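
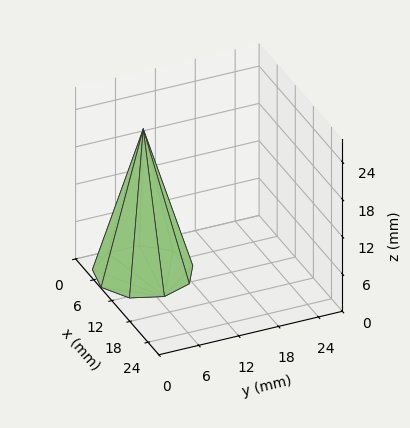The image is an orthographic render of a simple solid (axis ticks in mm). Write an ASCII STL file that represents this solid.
Reading the render: the shape is a regular 9-sided pyramid, base circumscribed radius ≈ 7 mm, apex at z ≈ 23 mm (dimensions read to the nearest mm from the axis ticks). For the STL, each face is triangulated and given an outward normal.

solid part
  facet normal 0.0000 0.0000 -1.0000
    outer loop
      vertex 8.22 13.89 0.00
      vertex 12.36 11.50 0.00
      vertex 14.00 7.00 0.00
    endloop
  endfacet
  facet normal 0.0000 0.0000 -1.0000
    outer loop
      vertex 3.50 13.06 0.00
      vertex 8.22 13.89 0.00
      vertex 14.00 7.00 0.00
    endloop
  endfacet
  facet normal 0.0000 0.0000 -1.0000
    outer loop
      vertex 0.42 9.39 0.00
      vertex 3.50 13.06 0.00
      vertex 14.00 7.00 0.00
    endloop
  endfacet
  facet normal 0.0000 0.0000 -1.0000
    outer loop
      vertex 0.42 4.61 0.00
      vertex 0.42 9.39 0.00
      vertex 14.00 7.00 0.00
    endloop
  endfacet
  facet normal 0.0000 0.0000 -1.0000
    outer loop
      vertex 3.50 0.94 0.00
      vertex 0.42 4.61 0.00
      vertex 14.00 7.00 0.00
    endloop
  endfacet
  facet normal 0.0000 0.0000 -1.0000
    outer loop
      vertex 8.22 0.11 0.00
      vertex 3.50 0.94 0.00
      vertex 14.00 7.00 0.00
    endloop
  endfacet
  facet normal 0.0000 0.0000 -1.0000
    outer loop
      vertex 12.36 2.50 0.00
      vertex 8.22 0.11 0.00
      vertex 14.00 7.00 0.00
    endloop
  endfacet
  facet normal 0.9033 0.3292 0.2749
    outer loop
      vertex 14.00 7.00 0.00
      vertex 12.36 11.50 0.00
      vertex 7.00 7.00 23.00
    endloop
  endfacet
  facet normal 0.4807 0.8327 0.2749
    outer loop
      vertex 12.36 11.50 0.00
      vertex 8.22 13.89 0.00
      vertex 7.00 7.00 23.00
    endloop
  endfacet
  facet normal -0.1665 0.9470 0.2748
    outer loop
      vertex 8.22 13.89 0.00
      vertex 3.50 13.06 0.00
      vertex 7.00 7.00 23.00
    endloop
  endfacet
  facet normal -0.7365 0.6181 0.2749
    outer loop
      vertex 3.50 13.06 0.00
      vertex 0.42 9.39 0.00
      vertex 7.00 7.00 23.00
    endloop
  endfacet
  facet normal -0.9614 0.0000 0.2751
    outer loop
      vertex 0.42 9.39 0.00
      vertex 0.42 4.61 0.00
      vertex 7.00 7.00 23.00
    endloop
  endfacet
  facet normal -0.7365 -0.6181 0.2749
    outer loop
      vertex 0.42 4.61 0.00
      vertex 3.50 0.94 0.00
      vertex 7.00 7.00 23.00
    endloop
  endfacet
  facet normal -0.1665 -0.9470 0.2748
    outer loop
      vertex 3.50 0.94 0.00
      vertex 8.22 0.11 0.00
      vertex 7.00 7.00 23.00
    endloop
  endfacet
  facet normal 0.4807 -0.8327 0.2749
    outer loop
      vertex 8.22 0.11 0.00
      vertex 12.36 2.50 0.00
      vertex 7.00 7.00 23.00
    endloop
  endfacet
  facet normal 0.9033 -0.3292 0.2749
    outer loop
      vertex 12.36 2.50 0.00
      vertex 14.00 7.00 0.00
      vertex 7.00 7.00 23.00
    endloop
  endfacet
endsolid part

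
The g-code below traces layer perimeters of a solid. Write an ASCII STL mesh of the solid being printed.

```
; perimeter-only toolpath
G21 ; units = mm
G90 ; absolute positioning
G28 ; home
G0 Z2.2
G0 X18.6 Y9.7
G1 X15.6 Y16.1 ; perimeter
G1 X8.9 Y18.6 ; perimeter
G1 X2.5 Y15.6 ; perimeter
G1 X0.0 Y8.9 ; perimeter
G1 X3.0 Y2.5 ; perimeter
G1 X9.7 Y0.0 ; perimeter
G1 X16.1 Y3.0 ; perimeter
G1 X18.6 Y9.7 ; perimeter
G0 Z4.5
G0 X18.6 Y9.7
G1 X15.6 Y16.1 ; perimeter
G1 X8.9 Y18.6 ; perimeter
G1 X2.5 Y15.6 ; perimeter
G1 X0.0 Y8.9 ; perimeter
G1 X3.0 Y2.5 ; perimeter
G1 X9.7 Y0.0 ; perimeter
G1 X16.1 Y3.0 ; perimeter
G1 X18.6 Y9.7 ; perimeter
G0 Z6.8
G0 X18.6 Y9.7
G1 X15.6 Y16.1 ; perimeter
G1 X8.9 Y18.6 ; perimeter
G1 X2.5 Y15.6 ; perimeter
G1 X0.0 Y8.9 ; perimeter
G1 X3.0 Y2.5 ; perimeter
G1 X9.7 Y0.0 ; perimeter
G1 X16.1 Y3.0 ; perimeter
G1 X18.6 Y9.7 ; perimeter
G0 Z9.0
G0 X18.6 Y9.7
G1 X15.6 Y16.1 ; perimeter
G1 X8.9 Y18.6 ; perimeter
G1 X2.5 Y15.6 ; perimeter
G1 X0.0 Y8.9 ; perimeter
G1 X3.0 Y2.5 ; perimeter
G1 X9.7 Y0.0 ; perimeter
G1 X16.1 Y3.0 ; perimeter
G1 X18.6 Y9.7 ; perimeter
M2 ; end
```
solid part
  facet normal 0.0000 0.0000 -1.0000
    outer loop
      vertex 8.9 18.6 0.0
      vertex 15.6 16.1 0.0
      vertex 18.6 9.7 0.0
    endloop
  endfacet
  facet normal 0.0000 0.0000 -1.0000
    outer loop
      vertex 2.5 15.6 0.0
      vertex 8.9 18.6 0.0
      vertex 18.6 9.7 0.0
    endloop
  endfacet
  facet normal 0.0000 0.0000 -1.0000
    outer loop
      vertex 0.0 8.9 0.0
      vertex 2.5 15.6 0.0
      vertex 18.6 9.7 0.0
    endloop
  endfacet
  facet normal 0.0000 0.0000 -1.0000
    outer loop
      vertex 3.0 2.5 0.0
      vertex 0.0 8.9 0.0
      vertex 18.6 9.7 0.0
    endloop
  endfacet
  facet normal 0.0000 0.0000 -1.0000
    outer loop
      vertex 9.7 0.0 0.0
      vertex 3.0 2.5 0.0
      vertex 18.6 9.7 0.0
    endloop
  endfacet
  facet normal 0.0000 0.0000 -1.0000
    outer loop
      vertex 16.1 3.0 0.0
      vertex 9.7 0.0 0.0
      vertex 18.6 9.7 0.0
    endloop
  endfacet
  facet normal 0.0000 0.0000 1.0000
    outer loop
      vertex 18.6 9.7 9.0
      vertex 15.6 16.1 9.0
      vertex 8.9 18.6 9.0
    endloop
  endfacet
  facet normal 0.0000 0.0000 1.0000
    outer loop
      vertex 18.6 9.7 9.0
      vertex 8.9 18.6 9.0
      vertex 2.5 15.6 9.0
    endloop
  endfacet
  facet normal 0.0000 0.0000 1.0000
    outer loop
      vertex 18.6 9.7 9.0
      vertex 2.5 15.6 9.0
      vertex 0.0 8.9 9.0
    endloop
  endfacet
  facet normal 0.0000 0.0000 1.0000
    outer loop
      vertex 18.6 9.7 9.0
      vertex 0.0 8.9 9.0
      vertex 3.0 2.5 9.0
    endloop
  endfacet
  facet normal 0.0000 0.0000 1.0000
    outer loop
      vertex 18.6 9.7 9.0
      vertex 3.0 2.5 9.0
      vertex 9.7 0.0 9.0
    endloop
  endfacet
  facet normal 0.0000 0.0000 1.0000
    outer loop
      vertex 18.6 9.7 9.0
      vertex 9.7 0.0 9.0
      vertex 16.1 3.0 9.0
    endloop
  endfacet
  facet normal 0.9055 0.4244 0.0000
    outer loop
      vertex 18.6 9.7 0.0
      vertex 15.6 16.1 0.0
      vertex 15.6 16.1 9.0
    endloop
  endfacet
  facet normal 0.9055 0.4244 0.0000
    outer loop
      vertex 18.6 9.7 0.0
      vertex 15.6 16.1 9.0
      vertex 18.6 9.7 9.0
    endloop
  endfacet
  facet normal 0.3496 0.9369 0.0000
    outer loop
      vertex 15.6 16.1 0.0
      vertex 8.9 18.6 0.0
      vertex 8.9 18.6 9.0
    endloop
  endfacet
  facet normal 0.3496 0.9369 0.0000
    outer loop
      vertex 15.6 16.1 0.0
      vertex 8.9 18.6 9.0
      vertex 15.6 16.1 9.0
    endloop
  endfacet
  facet normal -0.4244 0.9055 0.0000
    outer loop
      vertex 8.9 18.6 0.0
      vertex 2.5 15.6 0.0
      vertex 2.5 15.6 9.0
    endloop
  endfacet
  facet normal -0.4244 0.9055 0.0000
    outer loop
      vertex 8.9 18.6 0.0
      vertex 2.5 15.6 9.0
      vertex 8.9 18.6 9.0
    endloop
  endfacet
  facet normal -0.9369 0.3496 0.0000
    outer loop
      vertex 2.5 15.6 0.0
      vertex 0.0 8.9 0.0
      vertex 0.0 8.9 9.0
    endloop
  endfacet
  facet normal -0.9369 0.3496 0.0000
    outer loop
      vertex 2.5 15.6 0.0
      vertex 0.0 8.9 9.0
      vertex 2.5 15.6 9.0
    endloop
  endfacet
  facet normal -0.9055 -0.4244 0.0000
    outer loop
      vertex 0.0 8.9 0.0
      vertex 3.0 2.5 0.0
      vertex 3.0 2.5 9.0
    endloop
  endfacet
  facet normal -0.9055 -0.4244 0.0000
    outer loop
      vertex 0.0 8.9 0.0
      vertex 3.0 2.5 9.0
      vertex 0.0 8.9 9.0
    endloop
  endfacet
  facet normal -0.3496 -0.9369 0.0000
    outer loop
      vertex 3.0 2.5 0.0
      vertex 9.7 0.0 0.0
      vertex 9.7 0.0 9.0
    endloop
  endfacet
  facet normal -0.3496 -0.9369 0.0000
    outer loop
      vertex 3.0 2.5 0.0
      vertex 9.7 0.0 9.0
      vertex 3.0 2.5 9.0
    endloop
  endfacet
  facet normal 0.4244 -0.9055 0.0000
    outer loop
      vertex 9.7 0.0 0.0
      vertex 16.1 3.0 0.0
      vertex 16.1 3.0 9.0
    endloop
  endfacet
  facet normal 0.4244 -0.9055 0.0000
    outer loop
      vertex 9.7 0.0 0.0
      vertex 16.1 3.0 9.0
      vertex 9.7 0.0 9.0
    endloop
  endfacet
  facet normal 0.9369 -0.3496 0.0000
    outer loop
      vertex 16.1 3.0 0.0
      vertex 18.6 9.7 0.0
      vertex 18.6 9.7 9.0
    endloop
  endfacet
  facet normal 0.9369 -0.3496 0.0000
    outer loop
      vertex 16.1 3.0 0.0
      vertex 18.6 9.7 9.0
      vertex 16.1 3.0 9.0
    endloop
  endfacet
endsolid part

The G0 Z moves step by Δz≈2.2 mm. Every layer's G1 loop is the same polygon, so the solid is a straight extrusion of it from z=0 to z≈9. Closing with flat bottom and top caps and triangulating gives 28 facets — a regular 8-sided prism (a cylinder approximated with 8 flat sides), circumscribed radius ≈ 9.3 mm, height ≈ 9 mm.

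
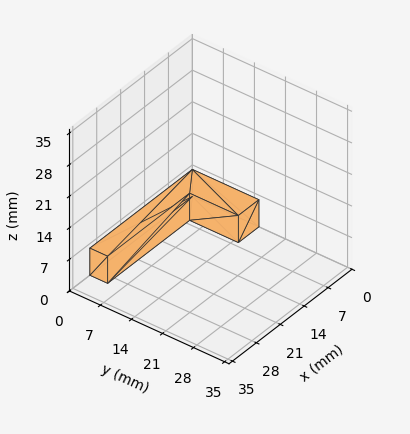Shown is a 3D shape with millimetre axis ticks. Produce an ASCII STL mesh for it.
Reading the render: the shape is an L-shaped prism: outer 30 × 15 mm, arm thicknesses ≈ 4 mm (horizontal) and 6 mm (vertical), extruded 6 mm in z (dimensions read to the nearest mm from the axis ticks). For the STL, each face is triangulated and given an outward normal.

solid part
  facet normal 0.0000 0.0000 -1.0000
    outer loop
      vertex 30.000 4.000 0.000
      vertex 30.000 0.000 0.000
      vertex 0.000 0.000 0.000
    endloop
  endfacet
  facet normal 0.0000 0.0000 -1.0000
    outer loop
      vertex 6.000 4.000 0.000
      vertex 30.000 4.000 0.000
      vertex 0.000 0.000 0.000
    endloop
  endfacet
  facet normal 0.0000 0.0000 -1.0000
    outer loop
      vertex 6.000 15.000 0.000
      vertex 6.000 4.000 0.000
      vertex 0.000 0.000 0.000
    endloop
  endfacet
  facet normal 0.0000 0.0000 -1.0000
    outer loop
      vertex 0.000 15.000 0.000
      vertex 6.000 15.000 0.000
      vertex 0.000 0.000 0.000
    endloop
  endfacet
  facet normal 0.0000 0.0000 1.0000
    outer loop
      vertex 0.000 0.000 6.000
      vertex 30.000 0.000 6.000
      vertex 30.000 4.000 6.000
    endloop
  endfacet
  facet normal 0.0000 0.0000 1.0000
    outer loop
      vertex 0.000 0.000 6.000
      vertex 30.000 4.000 6.000
      vertex 6.000 4.000 6.000
    endloop
  endfacet
  facet normal 0.0000 0.0000 1.0000
    outer loop
      vertex 0.000 0.000 6.000
      vertex 6.000 4.000 6.000
      vertex 6.000 15.000 6.000
    endloop
  endfacet
  facet normal 0.0000 0.0000 1.0000
    outer loop
      vertex 0.000 0.000 6.000
      vertex 6.000 15.000 6.000
      vertex 0.000 15.000 6.000
    endloop
  endfacet
  facet normal 0.0000 -1.0000 0.0000
    outer loop
      vertex 0.000 0.000 0.000
      vertex 30.000 0.000 0.000
      vertex 30.000 0.000 6.000
    endloop
  endfacet
  facet normal 0.0000 -1.0000 0.0000
    outer loop
      vertex 0.000 0.000 0.000
      vertex 30.000 0.000 6.000
      vertex 0.000 0.000 6.000
    endloop
  endfacet
  facet normal 1.0000 0.0000 0.0000
    outer loop
      vertex 30.000 0.000 0.000
      vertex 30.000 4.000 0.000
      vertex 30.000 4.000 6.000
    endloop
  endfacet
  facet normal 1.0000 0.0000 0.0000
    outer loop
      vertex 30.000 0.000 0.000
      vertex 30.000 4.000 6.000
      vertex 30.000 0.000 6.000
    endloop
  endfacet
  facet normal 0.0000 1.0000 0.0000
    outer loop
      vertex 30.000 4.000 0.000
      vertex 6.000 4.000 0.000
      vertex 6.000 4.000 6.000
    endloop
  endfacet
  facet normal 0.0000 1.0000 0.0000
    outer loop
      vertex 30.000 4.000 0.000
      vertex 6.000 4.000 6.000
      vertex 30.000 4.000 6.000
    endloop
  endfacet
  facet normal 1.0000 0.0000 0.0000
    outer loop
      vertex 6.000 4.000 0.000
      vertex 6.000 15.000 0.000
      vertex 6.000 15.000 6.000
    endloop
  endfacet
  facet normal 1.0000 0.0000 0.0000
    outer loop
      vertex 6.000 4.000 0.000
      vertex 6.000 15.000 6.000
      vertex 6.000 4.000 6.000
    endloop
  endfacet
  facet normal 0.0000 1.0000 0.0000
    outer loop
      vertex 6.000 15.000 0.000
      vertex 0.000 15.000 0.000
      vertex 0.000 15.000 6.000
    endloop
  endfacet
  facet normal 0.0000 1.0000 0.0000
    outer loop
      vertex 6.000 15.000 0.000
      vertex 0.000 15.000 6.000
      vertex 6.000 15.000 6.000
    endloop
  endfacet
  facet normal -1.0000 0.0000 0.0000
    outer loop
      vertex 0.000 15.000 0.000
      vertex 0.000 0.000 0.000
      vertex 0.000 0.000 6.000
    endloop
  endfacet
  facet normal -1.0000 0.0000 0.0000
    outer loop
      vertex 0.000 15.000 0.000
      vertex 0.000 0.000 6.000
      vertex 0.000 15.000 6.000
    endloop
  endfacet
endsolid part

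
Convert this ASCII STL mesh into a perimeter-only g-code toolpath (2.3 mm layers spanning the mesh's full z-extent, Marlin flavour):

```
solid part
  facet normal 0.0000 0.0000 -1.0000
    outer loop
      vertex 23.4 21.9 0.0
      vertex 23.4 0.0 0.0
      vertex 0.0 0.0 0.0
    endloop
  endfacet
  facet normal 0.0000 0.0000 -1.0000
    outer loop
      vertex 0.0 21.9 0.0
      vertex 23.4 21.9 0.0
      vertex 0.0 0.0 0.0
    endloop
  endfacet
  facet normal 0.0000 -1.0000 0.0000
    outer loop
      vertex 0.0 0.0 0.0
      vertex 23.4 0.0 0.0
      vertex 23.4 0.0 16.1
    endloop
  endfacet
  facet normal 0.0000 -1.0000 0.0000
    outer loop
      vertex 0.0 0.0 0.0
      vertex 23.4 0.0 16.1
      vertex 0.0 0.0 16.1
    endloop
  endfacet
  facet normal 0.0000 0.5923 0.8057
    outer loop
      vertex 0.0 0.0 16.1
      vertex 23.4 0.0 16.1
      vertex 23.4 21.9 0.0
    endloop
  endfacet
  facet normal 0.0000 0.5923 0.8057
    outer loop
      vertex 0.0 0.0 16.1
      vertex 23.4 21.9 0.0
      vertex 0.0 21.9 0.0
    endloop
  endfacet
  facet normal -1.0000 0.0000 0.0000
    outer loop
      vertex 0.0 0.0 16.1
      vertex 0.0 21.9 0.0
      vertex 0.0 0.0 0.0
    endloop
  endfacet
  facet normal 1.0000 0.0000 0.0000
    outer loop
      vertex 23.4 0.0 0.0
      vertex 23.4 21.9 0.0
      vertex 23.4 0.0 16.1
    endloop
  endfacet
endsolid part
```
; perimeter-only toolpath
G21 ; units = mm
G90 ; absolute positioning
G28 ; home
; layer 1
G0 Z2.3
G0 X0.0 Y0.0
G1 X23.4 Y0.0
G1 X23.4 Y18.8
G1 X0.0 Y18.8
G1 X0.0 Y0.0
; layer 2
G0 Z4.6
G0 X0.0 Y0.0
G1 X23.4 Y0.0
G1 X23.4 Y15.6
G1 X0.0 Y15.6
G1 X0.0 Y0.0
; layer 3
G0 Z6.9
G0 X0.0 Y0.0
G1 X23.4 Y0.0
G1 X23.4 Y12.5
G1 X0.0 Y12.5
G1 X0.0 Y0.0
; layer 4
G0 Z9.2
G0 X0.0 Y0.0
G1 X23.4 Y0.0
G1 X23.4 Y9.4
G1 X0.0 Y9.4
G1 X0.0 Y0.0
; layer 5
G0 Z11.5
G0 X0.0 Y0.0
G1 X23.4 Y0.0
G1 X23.4 Y6.3
G1 X0.0 Y6.3
G1 X0.0 Y0.0
; layer 6
G0 Z13.8
G0 X0.0 Y0.0
G1 X23.4 Y0.0
G1 X23.4 Y3.1
G1 X0.0 Y3.1
G1 X0.0 Y0.0
M2 ; end

The solid is a wedge (ramp): 23.4 × 21.9 mm base, rising to 16.1 mm along the y=0 edge and sloping linearly to z=0 at y=21.9. Slicing at Δz = 2.3 mm — 7 equal slices spanning the solid's height, so layer i sits at z = i·h/7 — gives 6 non-empty perimeters. Each is a 4-segment closed polygon; G0 lifts to the layer z and rapids to the start vertex, then G1 traces the edges. The cross-section shrinks linearly with z (the slice at the apex is degenerate and omitted).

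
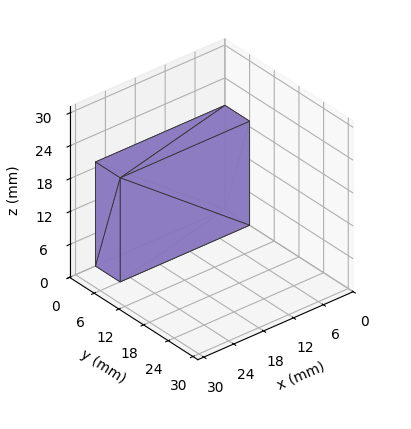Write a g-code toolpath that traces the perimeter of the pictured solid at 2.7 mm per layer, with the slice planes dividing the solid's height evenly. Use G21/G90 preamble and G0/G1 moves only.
Reading the render: the shape is a rectangular box, roughly 26 × 6 mm footprint and 19 mm tall (dimensions read to the nearest mm from the axis ticks). For the g-code, the solid's height is divided into equal slices at the stated Δz and each level perimeter traced with G1 moves after a G0 lift.

; perimeter-only toolpath
G21 ; units = mm
G90 ; absolute positioning
G28 ; home
; layer 1
G0 Z2.7
G0 X0.0 Y0.0
G1 X26.0 Y0.0
G1 X26.0 Y6.0
G1 X0.0 Y6.0
G1 X0.0 Y0.0
; layer 2
G0 Z5.4
G0 X0.0 Y0.0
G1 X26.0 Y0.0
G1 X26.0 Y6.0
G1 X0.0 Y6.0
G1 X0.0 Y0.0
; layer 3
G0 Z8.1
G0 X0.0 Y0.0
G1 X26.0 Y0.0
G1 X26.0 Y6.0
G1 X0.0 Y6.0
G1 X0.0 Y0.0
; layer 4
G0 Z10.9
G0 X0.0 Y0.0
G1 X26.0 Y0.0
G1 X26.0 Y6.0
G1 X0.0 Y6.0
G1 X0.0 Y0.0
; layer 5
G0 Z13.6
G0 X0.0 Y0.0
G1 X26.0 Y0.0
G1 X26.0 Y6.0
G1 X0.0 Y6.0
G1 X0.0 Y0.0
; layer 6
G0 Z16.3
G0 X0.0 Y0.0
G1 X26.0 Y0.0
G1 X26.0 Y6.0
G1 X0.0 Y6.0
G1 X0.0 Y0.0
; layer 7
G0 Z19.0
G0 X0.0 Y0.0
G1 X26.0 Y0.0
G1 X26.0 Y6.0
G1 X0.0 Y6.0
G1 X0.0 Y0.0
M2 ; end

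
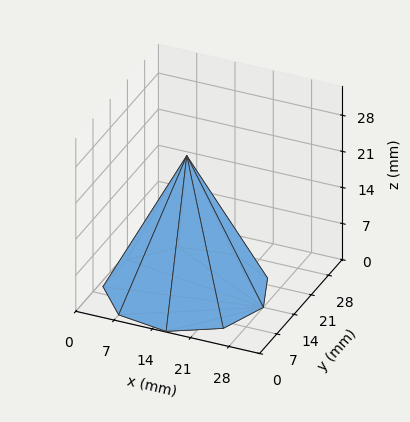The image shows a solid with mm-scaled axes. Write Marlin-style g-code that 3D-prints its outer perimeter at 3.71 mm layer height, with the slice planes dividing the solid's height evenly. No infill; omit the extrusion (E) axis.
Reading the render: the shape is a regular 9-sided pyramid, base circumscribed radius ≈ 14 mm, apex at z ≈ 26 mm (dimensions read to the nearest mm from the axis ticks). For the g-code, the solid's height is divided into equal slices at the stated Δz and each level perimeter traced with G1 moves after a G0 lift.

; perimeter-only toolpath
G21 ; units = mm
G90 ; absolute positioning
G28 ; home
; layer 1
G0 Z3.71
G0 X26.00 Y14.00
G1 X23.19 Y21.71
G1 X16.08 Y25.82
G1 X8.00 Y24.39
G1 X2.72 Y18.11
G1 X2.72 Y9.89
G1 X8.00 Y3.61
G1 X16.08 Y2.18
G1 X23.19 Y6.29
G1 X26.00 Y14.00
; layer 2
G0 Z7.43
G0 X24.00 Y14.00
G1 X21.66 Y20.43
G1 X15.74 Y23.85
G1 X9.00 Y22.66
G1 X4.60 Y17.42
G1 X4.60 Y10.58
G1 X9.00 Y5.34
G1 X15.74 Y4.15
G1 X21.66 Y7.57
G1 X24.00 Y14.00
; layer 3
G0 Z11.14
G0 X22.00 Y14.00
G1 X20.13 Y19.14
G1 X15.39 Y21.88
G1 X10.00 Y20.93
G1 X6.48 Y16.74
G1 X6.48 Y11.26
G1 X10.00 Y7.07
G1 X15.39 Y6.12
G1 X20.13 Y8.86
G1 X22.00 Y14.00
; layer 4
G0 Z14.86
G0 X20.00 Y14.00
G1 X18.59 Y17.86
G1 X15.04 Y19.91
G1 X11.00 Y19.19
G1 X8.36 Y16.05
G1 X8.36 Y11.95
G1 X11.00 Y8.81
G1 X15.04 Y8.09
G1 X18.59 Y10.14
G1 X20.00 Y14.00
; layer 5
G0 Z18.57
G0 X18.00 Y14.00
G1 X17.06 Y16.57
G1 X14.69 Y17.94
G1 X12.00 Y17.46
G1 X10.24 Y15.37
G1 X10.24 Y12.63
G1 X12.00 Y10.54
G1 X14.69 Y10.06
G1 X17.06 Y11.43
G1 X18.00 Y14.00
; layer 6
G0 Z22.29
G0 X16.00 Y14.00
G1 X15.53 Y15.29
G1 X14.35 Y15.97
G1 X13.00 Y15.73
G1 X12.12 Y14.68
G1 X12.12 Y13.32
G1 X13.00 Y12.27
G1 X14.35 Y12.03
G1 X15.53 Y12.71
G1 X16.00 Y14.00
M2 ; end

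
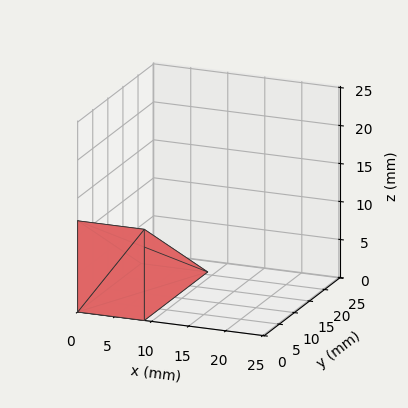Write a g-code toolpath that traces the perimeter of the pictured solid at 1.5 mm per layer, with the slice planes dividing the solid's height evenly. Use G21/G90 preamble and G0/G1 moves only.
Reading the render: the shape is a wedge (ramp): 9 × 21 mm base, rising to 12 mm along the y=0 edge and sloping linearly to z=0 at y=21 (dimensions read to the nearest mm from the axis ticks). For the g-code, the solid's height is divided into equal slices at the stated Δz and each level perimeter traced with G1 moves after a G0 lift.

; perimeter-only toolpath
G21 ; units = mm
G90 ; absolute positioning
G28 ; home
; layer 1
G0 Z1.5
G0 X0.0 Y0.0
G1 X9.0 Y0.0
G1 X9.0 Y18.4
G1 X0.0 Y18.4
G1 X0.0 Y0.0
; layer 2
G0 Z3.0
G0 X0.0 Y0.0
G1 X9.0 Y0.0
G1 X9.0 Y15.8
G1 X0.0 Y15.8
G1 X0.0 Y0.0
; layer 3
G0 Z4.5
G0 X0.0 Y0.0
G1 X9.0 Y0.0
G1 X9.0 Y13.1
G1 X0.0 Y13.1
G1 X0.0 Y0.0
; layer 4
G0 Z6.0
G0 X0.0 Y0.0
G1 X9.0 Y0.0
G1 X9.0 Y10.5
G1 X0.0 Y10.5
G1 X0.0 Y0.0
; layer 5
G0 Z7.5
G0 X0.0 Y0.0
G1 X9.0 Y0.0
G1 X9.0 Y7.9
G1 X0.0 Y7.9
G1 X0.0 Y0.0
; layer 6
G0 Z9.0
G0 X0.0 Y0.0
G1 X9.0 Y0.0
G1 X9.0 Y5.2
G1 X0.0 Y5.2
G1 X0.0 Y0.0
; layer 7
G0 Z10.5
G0 X0.0 Y0.0
G1 X9.0 Y0.0
G1 X9.0 Y2.6
G1 X0.0 Y2.6
G1 X0.0 Y0.0
M2 ; end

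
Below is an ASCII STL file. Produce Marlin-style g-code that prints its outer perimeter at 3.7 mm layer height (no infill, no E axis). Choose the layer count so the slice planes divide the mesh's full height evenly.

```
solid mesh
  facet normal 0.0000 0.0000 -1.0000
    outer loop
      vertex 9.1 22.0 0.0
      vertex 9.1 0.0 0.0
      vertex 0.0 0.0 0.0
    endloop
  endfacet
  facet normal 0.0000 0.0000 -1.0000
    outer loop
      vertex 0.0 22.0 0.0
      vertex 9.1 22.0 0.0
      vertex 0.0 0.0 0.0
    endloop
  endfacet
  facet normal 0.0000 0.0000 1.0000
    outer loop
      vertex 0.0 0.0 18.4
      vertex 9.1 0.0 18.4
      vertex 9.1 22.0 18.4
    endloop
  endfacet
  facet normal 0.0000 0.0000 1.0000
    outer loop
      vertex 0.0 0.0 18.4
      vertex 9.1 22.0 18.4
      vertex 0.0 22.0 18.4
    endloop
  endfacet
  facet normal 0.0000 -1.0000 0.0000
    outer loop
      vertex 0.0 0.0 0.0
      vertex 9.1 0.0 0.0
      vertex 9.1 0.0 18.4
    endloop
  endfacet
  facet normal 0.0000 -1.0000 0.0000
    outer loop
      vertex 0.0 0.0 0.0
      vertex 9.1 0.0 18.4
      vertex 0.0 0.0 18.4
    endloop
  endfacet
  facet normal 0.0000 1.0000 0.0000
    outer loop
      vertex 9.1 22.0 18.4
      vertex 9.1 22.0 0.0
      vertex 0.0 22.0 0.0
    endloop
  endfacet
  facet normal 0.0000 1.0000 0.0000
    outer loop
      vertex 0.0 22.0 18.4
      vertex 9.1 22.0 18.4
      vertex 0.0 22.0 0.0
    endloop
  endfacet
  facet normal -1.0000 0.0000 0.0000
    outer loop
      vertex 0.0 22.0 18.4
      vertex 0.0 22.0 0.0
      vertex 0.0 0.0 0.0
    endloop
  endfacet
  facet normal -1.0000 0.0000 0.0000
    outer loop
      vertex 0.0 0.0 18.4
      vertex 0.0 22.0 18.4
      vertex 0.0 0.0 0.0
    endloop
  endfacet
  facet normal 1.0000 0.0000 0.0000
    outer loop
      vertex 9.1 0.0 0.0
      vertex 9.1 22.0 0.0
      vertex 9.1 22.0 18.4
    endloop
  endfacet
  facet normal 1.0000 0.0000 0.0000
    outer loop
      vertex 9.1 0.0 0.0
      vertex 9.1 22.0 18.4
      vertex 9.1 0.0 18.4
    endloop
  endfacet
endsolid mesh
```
; perimeter-only toolpath
G21 ; units = mm
G90 ; absolute positioning
G28 ; home
; layer 1
G0 Z3.7
G0 X0.0 Y0.0
G1 X9.1 Y0.0
G1 X9.1 Y22.0
G1 X0.0 Y22.0
G1 X0.0 Y0.0
; layer 2
G0 Z7.4
G0 X0.0 Y0.0
G1 X9.1 Y0.0
G1 X9.1 Y22.0
G1 X0.0 Y22.0
G1 X0.0 Y0.0
; layer 3
G0 Z11.0
G0 X0.0 Y0.0
G1 X9.1 Y0.0
G1 X9.1 Y22.0
G1 X0.0 Y22.0
G1 X0.0 Y0.0
; layer 4
G0 Z14.7
G0 X0.0 Y0.0
G1 X9.1 Y0.0
G1 X9.1 Y22.0
G1 X0.0 Y22.0
G1 X0.0 Y0.0
; layer 5
G0 Z18.4
G0 X0.0 Y0.0
G1 X9.1 Y0.0
G1 X9.1 Y22.0
G1 X0.0 Y22.0
G1 X0.0 Y0.0
M2 ; end

The solid is a rectangular box, roughly 9.1 × 22 mm footprint and 18.4 mm tall. Slicing at Δz = 3.7 mm — 5 equal slices spanning the solid's height, so layer i sits at z = i·h/5 — gives 5 non-empty perimeters. Each is a 4-segment closed polygon; G0 lifts to the layer z and rapids to the start vertex, then G1 traces the edges.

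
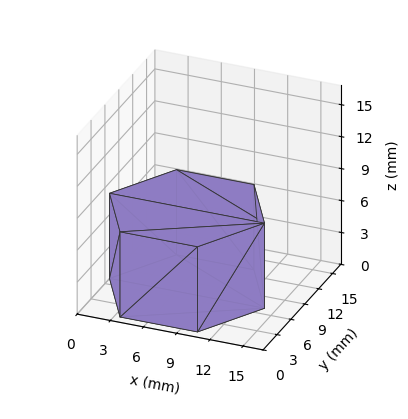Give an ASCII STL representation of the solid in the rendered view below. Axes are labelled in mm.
Reading the render: the shape is a regular 6-sided prism (a cylinder approximated with 6 flat sides), circumscribed radius ≈ 7 mm, height ≈ 8 mm (dimensions read to the nearest mm from the axis ticks). For the STL, each face is triangulated and given an outward normal.

solid part
  facet normal 0.0000 0.0000 -1.0000
    outer loop
      vertex 3.5 13.1 0.0
      vertex 10.5 13.1 0.0
      vertex 14.0 7.0 0.0
    endloop
  endfacet
  facet normal 0.0000 0.0000 -1.0000
    outer loop
      vertex 0.0 7.0 0.0
      vertex 3.5 13.1 0.0
      vertex 14.0 7.0 0.0
    endloop
  endfacet
  facet normal 0.0000 0.0000 -1.0000
    outer loop
      vertex 3.5 0.9 0.0
      vertex 0.0 7.0 0.0
      vertex 14.0 7.0 0.0
    endloop
  endfacet
  facet normal 0.0000 0.0000 -1.0000
    outer loop
      vertex 10.5 0.9 0.0
      vertex 3.5 0.9 0.0
      vertex 14.0 7.0 0.0
    endloop
  endfacet
  facet normal 0.0000 0.0000 1.0000
    outer loop
      vertex 14.0 7.0 8.0
      vertex 10.5 13.1 8.0
      vertex 3.5 13.1 8.0
    endloop
  endfacet
  facet normal 0.0000 0.0000 1.0000
    outer loop
      vertex 14.0 7.0 8.0
      vertex 3.5 13.1 8.0
      vertex 0.0 7.0 8.0
    endloop
  endfacet
  facet normal 0.0000 0.0000 1.0000
    outer loop
      vertex 14.0 7.0 8.0
      vertex 0.0 7.0 8.0
      vertex 3.5 0.9 8.0
    endloop
  endfacet
  facet normal 0.0000 0.0000 1.0000
    outer loop
      vertex 14.0 7.0 8.0
      vertex 3.5 0.9 8.0
      vertex 10.5 0.9 8.0
    endloop
  endfacet
  facet normal 0.8674 0.4977 0.0000
    outer loop
      vertex 14.0 7.0 0.0
      vertex 10.5 13.1 0.0
      vertex 10.5 13.1 8.0
    endloop
  endfacet
  facet normal 0.8674 0.4977 0.0000
    outer loop
      vertex 14.0 7.0 0.0
      vertex 10.5 13.1 8.0
      vertex 14.0 7.0 8.0
    endloop
  endfacet
  facet normal 0.0000 1.0000 0.0000
    outer loop
      vertex 10.5 13.1 0.0
      vertex 3.5 13.1 0.0
      vertex 3.5 13.1 8.0
    endloop
  endfacet
  facet normal 0.0000 1.0000 0.0000
    outer loop
      vertex 10.5 13.1 0.0
      vertex 3.5 13.1 8.0
      vertex 10.5 13.1 8.0
    endloop
  endfacet
  facet normal -0.8674 0.4977 0.0000
    outer loop
      vertex 3.5 13.1 0.0
      vertex 0.0 7.0 0.0
      vertex 0.0 7.0 8.0
    endloop
  endfacet
  facet normal -0.8674 0.4977 0.0000
    outer loop
      vertex 3.5 13.1 0.0
      vertex 0.0 7.0 8.0
      vertex 3.5 13.1 8.0
    endloop
  endfacet
  facet normal -0.8674 -0.4977 0.0000
    outer loop
      vertex 0.0 7.0 0.0
      vertex 3.5 0.9 0.0
      vertex 3.5 0.9 8.0
    endloop
  endfacet
  facet normal -0.8674 -0.4977 0.0000
    outer loop
      vertex 0.0 7.0 0.0
      vertex 3.5 0.9 8.0
      vertex 0.0 7.0 8.0
    endloop
  endfacet
  facet normal 0.0000 -1.0000 0.0000
    outer loop
      vertex 3.5 0.9 0.0
      vertex 10.5 0.9 0.0
      vertex 10.5 0.9 8.0
    endloop
  endfacet
  facet normal 0.0000 -1.0000 0.0000
    outer loop
      vertex 3.5 0.9 0.0
      vertex 10.5 0.9 8.0
      vertex 3.5 0.9 8.0
    endloop
  endfacet
  facet normal 0.8674 -0.4977 0.0000
    outer loop
      vertex 10.5 0.9 0.0
      vertex 14.0 7.0 0.0
      vertex 14.0 7.0 8.0
    endloop
  endfacet
  facet normal 0.8674 -0.4977 0.0000
    outer loop
      vertex 10.5 0.9 0.0
      vertex 14.0 7.0 8.0
      vertex 10.5 0.9 8.0
    endloop
  endfacet
endsolid part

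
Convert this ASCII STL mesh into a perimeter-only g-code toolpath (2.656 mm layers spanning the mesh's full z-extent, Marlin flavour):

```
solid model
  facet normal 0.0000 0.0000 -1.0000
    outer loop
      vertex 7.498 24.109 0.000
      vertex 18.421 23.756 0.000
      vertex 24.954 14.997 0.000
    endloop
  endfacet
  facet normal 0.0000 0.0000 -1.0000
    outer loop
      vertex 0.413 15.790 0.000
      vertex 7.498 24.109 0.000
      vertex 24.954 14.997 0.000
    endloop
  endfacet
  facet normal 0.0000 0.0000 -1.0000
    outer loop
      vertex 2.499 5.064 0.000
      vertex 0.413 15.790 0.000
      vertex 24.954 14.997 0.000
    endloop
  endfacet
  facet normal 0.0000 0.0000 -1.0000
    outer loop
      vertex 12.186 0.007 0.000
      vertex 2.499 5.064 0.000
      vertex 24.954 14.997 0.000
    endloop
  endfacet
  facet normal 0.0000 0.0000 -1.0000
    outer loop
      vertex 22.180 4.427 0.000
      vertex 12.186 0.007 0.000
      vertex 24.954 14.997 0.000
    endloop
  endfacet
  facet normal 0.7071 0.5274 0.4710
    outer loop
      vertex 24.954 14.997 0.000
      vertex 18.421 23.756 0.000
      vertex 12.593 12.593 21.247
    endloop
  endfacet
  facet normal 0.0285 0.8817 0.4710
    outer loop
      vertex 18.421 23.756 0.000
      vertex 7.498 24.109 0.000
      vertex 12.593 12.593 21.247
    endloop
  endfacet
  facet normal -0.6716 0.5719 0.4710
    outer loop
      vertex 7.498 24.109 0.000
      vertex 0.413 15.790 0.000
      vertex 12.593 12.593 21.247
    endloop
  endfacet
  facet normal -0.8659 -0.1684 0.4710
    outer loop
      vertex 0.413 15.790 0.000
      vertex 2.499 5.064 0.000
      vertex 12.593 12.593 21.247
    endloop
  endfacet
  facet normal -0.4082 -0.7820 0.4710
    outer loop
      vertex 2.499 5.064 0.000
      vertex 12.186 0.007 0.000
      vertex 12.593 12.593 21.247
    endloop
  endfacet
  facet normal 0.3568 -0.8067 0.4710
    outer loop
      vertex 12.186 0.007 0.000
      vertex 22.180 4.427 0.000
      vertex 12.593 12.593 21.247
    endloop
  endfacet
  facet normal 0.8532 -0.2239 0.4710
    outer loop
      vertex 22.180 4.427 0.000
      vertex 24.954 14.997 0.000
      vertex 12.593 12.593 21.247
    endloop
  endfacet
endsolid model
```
; perimeter-only toolpath
G21 ; units = mm
G90 ; absolute positioning
G28 ; home
; layer 1
G0 Z2.656
G0 X23.409 Y14.697
G1 X17.692 Y22.361
G1 X8.135 Y22.669
G1 X1.935 Y15.390
G1 X3.761 Y6.005
G1 X12.237 Y1.580
G1 X20.982 Y5.448
G1 X23.409 Y14.697
; layer 2
G0 Z5.312
G0 X21.864 Y14.396
G1 X16.964 Y20.965
G1 X8.772 Y21.230
G1 X3.458 Y14.991
G1 X5.022 Y6.946
G1 X12.288 Y3.154
G1 X19.783 Y6.468
G1 X21.864 Y14.396
; layer 3
G0 Z7.968
G0 X20.319 Y14.095
G1 X16.235 Y19.570
G1 X9.409 Y19.791
G1 X4.980 Y14.591
G1 X6.284 Y7.887
G1 X12.339 Y4.727
G1 X18.585 Y7.489
G1 X20.319 Y14.095
; layer 4
G0 Z10.623
G0 X18.773 Y13.795
G1 X15.507 Y18.175
G1 X10.046 Y18.351
G1 X6.503 Y14.191
G1 X7.546 Y8.829
G1 X12.389 Y6.300
G1 X17.386 Y8.510
G1 X18.773 Y13.795
; layer 5
G0 Z13.279
G0 X17.228 Y13.495
G1 X14.779 Y16.779
G1 X10.682 Y16.912
G1 X8.026 Y13.792
G1 X8.808 Y9.770
G1 X12.440 Y7.873
G1 X16.188 Y9.531
G1 X17.228 Y13.495
; layer 6
G0 Z15.935
G0 X15.683 Y13.194
G1 X14.050 Y15.384
G1 X11.319 Y15.472
G1 X9.548 Y13.392
G1 X10.069 Y10.711
G1 X12.491 Y9.446
G1 X14.990 Y10.551
G1 X15.683 Y13.194
; layer 7
G0 Z18.591
G0 X14.138 Y12.893
G1 X13.322 Y13.988
G1 X11.956 Y14.033
G1 X11.070 Y12.993
G1 X11.331 Y11.652
G1 X12.542 Y11.020
G1 X13.791 Y11.572
G1 X14.138 Y12.893
M2 ; end

The solid is a regular 7-sided pyramid, base circumscribed radius ≈ 12.6 mm, apex at z ≈ 21.2 mm. Slicing at Δz = 2.656 mm — 8 equal slices spanning the solid's height, so layer i sits at z = i·h/8 — gives 7 non-empty perimeters. Each is a 7-segment closed polygon; G0 lifts to the layer z and rapids to the start vertex, then G1 traces the edges. The cross-section shrinks linearly with z (the slice at the apex is degenerate and omitted).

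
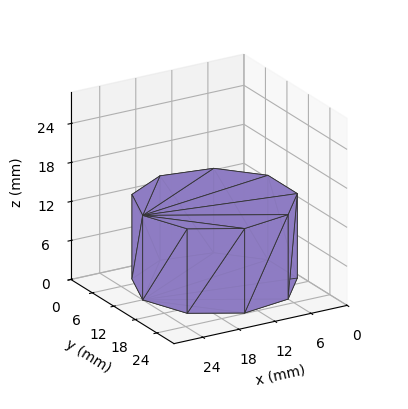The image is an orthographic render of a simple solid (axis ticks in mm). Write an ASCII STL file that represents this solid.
Reading the render: the shape is a regular 9-sided prism (a cylinder approximated with 9 flat sides), circumscribed radius ≈ 12 mm, height ≈ 13 mm (dimensions read to the nearest mm from the axis ticks). For the STL, each face is triangulated and given an outward normal.

solid part
  facet normal 0.0000 0.0000 -1.0000
    outer loop
      vertex 14.08 23.82 0.00
      vertex 21.19 19.71 0.00
      vertex 24.00 12.00 0.00
    endloop
  endfacet
  facet normal 0.0000 0.0000 -1.0000
    outer loop
      vertex 6.00 22.39 0.00
      vertex 14.08 23.82 0.00
      vertex 24.00 12.00 0.00
    endloop
  endfacet
  facet normal 0.0000 0.0000 -1.0000
    outer loop
      vertex 0.72 16.10 0.00
      vertex 6.00 22.39 0.00
      vertex 24.00 12.00 0.00
    endloop
  endfacet
  facet normal 0.0000 0.0000 -1.0000
    outer loop
      vertex 0.72 7.90 0.00
      vertex 0.72 16.10 0.00
      vertex 24.00 12.00 0.00
    endloop
  endfacet
  facet normal 0.0000 0.0000 -1.0000
    outer loop
      vertex 6.00 1.61 0.00
      vertex 0.72 7.90 0.00
      vertex 24.00 12.00 0.00
    endloop
  endfacet
  facet normal 0.0000 0.0000 -1.0000
    outer loop
      vertex 14.08 0.18 0.00
      vertex 6.00 1.61 0.00
      vertex 24.00 12.00 0.00
    endloop
  endfacet
  facet normal 0.0000 0.0000 -1.0000
    outer loop
      vertex 21.19 4.29 0.00
      vertex 14.08 0.18 0.00
      vertex 24.00 12.00 0.00
    endloop
  endfacet
  facet normal 0.0000 0.0000 1.0000
    outer loop
      vertex 24.00 12.00 13.00
      vertex 21.19 19.71 13.00
      vertex 14.08 23.82 13.00
    endloop
  endfacet
  facet normal 0.0000 0.0000 1.0000
    outer loop
      vertex 24.00 12.00 13.00
      vertex 14.08 23.82 13.00
      vertex 6.00 22.39 13.00
    endloop
  endfacet
  facet normal 0.0000 0.0000 1.0000
    outer loop
      vertex 24.00 12.00 13.00
      vertex 6.00 22.39 13.00
      vertex 0.72 16.10 13.00
    endloop
  endfacet
  facet normal 0.0000 0.0000 1.0000
    outer loop
      vertex 24.00 12.00 13.00
      vertex 0.72 16.10 13.00
      vertex 0.72 7.90 13.00
    endloop
  endfacet
  facet normal 0.0000 0.0000 1.0000
    outer loop
      vertex 24.00 12.00 13.00
      vertex 0.72 7.90 13.00
      vertex 6.00 1.61 13.00
    endloop
  endfacet
  facet normal 0.0000 0.0000 1.0000
    outer loop
      vertex 24.00 12.00 13.00
      vertex 6.00 1.61 13.00
      vertex 14.08 0.18 13.00
    endloop
  endfacet
  facet normal 0.0000 0.0000 1.0000
    outer loop
      vertex 24.00 12.00 13.00
      vertex 14.08 0.18 13.00
      vertex 21.19 4.29 13.00
    endloop
  endfacet
  facet normal 0.9395 0.3424 0.0000
    outer loop
      vertex 24.00 12.00 0.00
      vertex 21.19 19.71 0.00
      vertex 21.19 19.71 13.00
    endloop
  endfacet
  facet normal 0.9395 0.3424 0.0000
    outer loop
      vertex 24.00 12.00 0.00
      vertex 21.19 19.71 13.00
      vertex 24.00 12.00 13.00
    endloop
  endfacet
  facet normal 0.5005 0.8658 0.0000
    outer loop
      vertex 21.19 19.71 0.00
      vertex 14.08 23.82 0.00
      vertex 14.08 23.82 13.00
    endloop
  endfacet
  facet normal 0.5005 0.8658 0.0000
    outer loop
      vertex 21.19 19.71 0.00
      vertex 14.08 23.82 13.00
      vertex 21.19 19.71 13.00
    endloop
  endfacet
  facet normal -0.1743 0.9847 0.0000
    outer loop
      vertex 14.08 23.82 0.00
      vertex 6.00 22.39 0.00
      vertex 6.00 22.39 13.00
    endloop
  endfacet
  facet normal -0.1743 0.9847 0.0000
    outer loop
      vertex 14.08 23.82 0.00
      vertex 6.00 22.39 13.00
      vertex 14.08 23.82 13.00
    endloop
  endfacet
  facet normal -0.7659 0.6429 0.0000
    outer loop
      vertex 6.00 22.39 0.00
      vertex 0.72 16.10 0.00
      vertex 0.72 16.10 13.00
    endloop
  endfacet
  facet normal -0.7659 0.6429 0.0000
    outer loop
      vertex 6.00 22.39 0.00
      vertex 0.72 16.10 13.00
      vertex 6.00 22.39 13.00
    endloop
  endfacet
  facet normal -1.0000 0.0000 0.0000
    outer loop
      vertex 0.72 16.10 0.00
      vertex 0.72 7.90 0.00
      vertex 0.72 7.90 13.00
    endloop
  endfacet
  facet normal -1.0000 0.0000 0.0000
    outer loop
      vertex 0.72 16.10 0.00
      vertex 0.72 7.90 13.00
      vertex 0.72 16.10 13.00
    endloop
  endfacet
  facet normal -0.7659 -0.6429 0.0000
    outer loop
      vertex 0.72 7.90 0.00
      vertex 6.00 1.61 0.00
      vertex 6.00 1.61 13.00
    endloop
  endfacet
  facet normal -0.7659 -0.6429 0.0000
    outer loop
      vertex 0.72 7.90 0.00
      vertex 6.00 1.61 13.00
      vertex 0.72 7.90 13.00
    endloop
  endfacet
  facet normal -0.1743 -0.9847 0.0000
    outer loop
      vertex 6.00 1.61 0.00
      vertex 14.08 0.18 0.00
      vertex 14.08 0.18 13.00
    endloop
  endfacet
  facet normal -0.1743 -0.9847 0.0000
    outer loop
      vertex 6.00 1.61 0.00
      vertex 14.08 0.18 13.00
      vertex 6.00 1.61 13.00
    endloop
  endfacet
  facet normal 0.5005 -0.8658 0.0000
    outer loop
      vertex 14.08 0.18 0.00
      vertex 21.19 4.29 0.00
      vertex 21.19 4.29 13.00
    endloop
  endfacet
  facet normal 0.5005 -0.8658 0.0000
    outer loop
      vertex 14.08 0.18 0.00
      vertex 21.19 4.29 13.00
      vertex 14.08 0.18 13.00
    endloop
  endfacet
  facet normal 0.9395 -0.3424 0.0000
    outer loop
      vertex 21.19 4.29 0.00
      vertex 24.00 12.00 0.00
      vertex 24.00 12.00 13.00
    endloop
  endfacet
  facet normal 0.9395 -0.3424 0.0000
    outer loop
      vertex 21.19 4.29 0.00
      vertex 24.00 12.00 13.00
      vertex 21.19 4.29 13.00
    endloop
  endfacet
endsolid part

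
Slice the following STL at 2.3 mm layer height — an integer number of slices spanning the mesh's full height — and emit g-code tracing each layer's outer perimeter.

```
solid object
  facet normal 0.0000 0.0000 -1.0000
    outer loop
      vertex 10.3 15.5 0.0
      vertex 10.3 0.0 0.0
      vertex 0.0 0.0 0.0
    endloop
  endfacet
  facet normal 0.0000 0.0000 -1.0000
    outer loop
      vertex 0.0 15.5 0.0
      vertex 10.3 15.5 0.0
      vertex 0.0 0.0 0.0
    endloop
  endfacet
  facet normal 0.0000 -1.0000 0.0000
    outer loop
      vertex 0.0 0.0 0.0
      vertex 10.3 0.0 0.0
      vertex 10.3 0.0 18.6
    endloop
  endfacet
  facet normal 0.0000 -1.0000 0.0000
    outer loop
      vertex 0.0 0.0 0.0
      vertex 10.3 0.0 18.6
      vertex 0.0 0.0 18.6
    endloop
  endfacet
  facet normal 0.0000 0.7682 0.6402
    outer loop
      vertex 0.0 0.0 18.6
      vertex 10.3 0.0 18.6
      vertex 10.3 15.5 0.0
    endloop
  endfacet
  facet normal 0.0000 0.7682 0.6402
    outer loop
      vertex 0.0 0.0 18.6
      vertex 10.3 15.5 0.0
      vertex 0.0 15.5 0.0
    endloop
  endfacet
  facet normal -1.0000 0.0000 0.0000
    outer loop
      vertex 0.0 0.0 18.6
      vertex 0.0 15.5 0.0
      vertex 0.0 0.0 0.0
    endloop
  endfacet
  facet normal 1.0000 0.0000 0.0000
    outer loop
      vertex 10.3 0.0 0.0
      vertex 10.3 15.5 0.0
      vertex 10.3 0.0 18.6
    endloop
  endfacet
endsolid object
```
; perimeter-only toolpath
G21 ; units = mm
G90 ; absolute positioning
G28 ; home
; layer 1
G0 Z2.3
G0 X0.0 Y0.0
G1 X10.3 Y0.0
G1 X10.3 Y13.6
G1 X0.0 Y13.6
G1 X0.0 Y0.0
; layer 2
G0 Z4.7
G0 X0.0 Y0.0
G1 X10.3 Y0.0
G1 X10.3 Y11.6
G1 X0.0 Y11.6
G1 X0.0 Y0.0
; layer 3
G0 Z7.0
G0 X0.0 Y0.0
G1 X10.3 Y0.0
G1 X10.3 Y9.7
G1 X0.0 Y9.7
G1 X0.0 Y0.0
; layer 4
G0 Z9.3
G0 X0.0 Y0.0
G1 X10.3 Y0.0
G1 X10.3 Y7.8
G1 X0.0 Y7.8
G1 X0.0 Y0.0
; layer 5
G0 Z11.6
G0 X0.0 Y0.0
G1 X10.3 Y0.0
G1 X10.3 Y5.8
G1 X0.0 Y5.8
G1 X0.0 Y0.0
; layer 6
G0 Z14.0
G0 X0.0 Y0.0
G1 X10.3 Y0.0
G1 X10.3 Y3.9
G1 X0.0 Y3.9
G1 X0.0 Y0.0
; layer 7
G0 Z16.3
G0 X0.0 Y0.0
G1 X10.3 Y0.0
G1 X10.3 Y1.9
G1 X0.0 Y1.9
G1 X0.0 Y0.0
M2 ; end

The solid is a wedge (ramp): 10.3 × 15.5 mm base, rising to 18.6 mm along the y=0 edge and sloping linearly to z=0 at y=15.5. Slicing at Δz = 2.3 mm — 8 equal slices spanning the solid's height, so layer i sits at z = i·h/8 — gives 7 non-empty perimeters. Each is a 4-segment closed polygon; G0 lifts to the layer z and rapids to the start vertex, then G1 traces the edges. The cross-section shrinks linearly with z (the slice at the apex is degenerate and omitted).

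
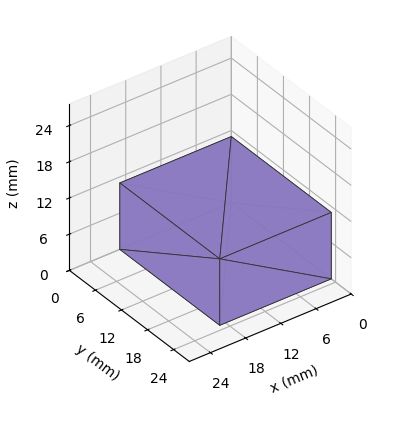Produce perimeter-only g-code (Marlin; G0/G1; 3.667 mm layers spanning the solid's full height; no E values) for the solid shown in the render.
Reading the render: the shape is a rectangular box, roughly 19 × 23 mm footprint and 11 mm tall (dimensions read to the nearest mm from the axis ticks). For the g-code, the solid's height is divided into equal slices at the stated Δz and each level perimeter traced with G1 moves after a G0 lift.

; perimeter-only toolpath
G21 ; units = mm
G90 ; absolute positioning
G28 ; home
; layer 1
G0 Z3.667
G0 X0.000 Y0.000
G1 X19.000 Y0.000
G1 X19.000 Y23.000
G1 X0.000 Y23.000
G1 X0.000 Y0.000
; layer 2
G0 Z7.333
G0 X0.000 Y0.000
G1 X19.000 Y0.000
G1 X19.000 Y23.000
G1 X0.000 Y23.000
G1 X0.000 Y0.000
; layer 3
G0 Z11.000
G0 X0.000 Y0.000
G1 X19.000 Y0.000
G1 X19.000 Y23.000
G1 X0.000 Y23.000
G1 X0.000 Y0.000
M2 ; end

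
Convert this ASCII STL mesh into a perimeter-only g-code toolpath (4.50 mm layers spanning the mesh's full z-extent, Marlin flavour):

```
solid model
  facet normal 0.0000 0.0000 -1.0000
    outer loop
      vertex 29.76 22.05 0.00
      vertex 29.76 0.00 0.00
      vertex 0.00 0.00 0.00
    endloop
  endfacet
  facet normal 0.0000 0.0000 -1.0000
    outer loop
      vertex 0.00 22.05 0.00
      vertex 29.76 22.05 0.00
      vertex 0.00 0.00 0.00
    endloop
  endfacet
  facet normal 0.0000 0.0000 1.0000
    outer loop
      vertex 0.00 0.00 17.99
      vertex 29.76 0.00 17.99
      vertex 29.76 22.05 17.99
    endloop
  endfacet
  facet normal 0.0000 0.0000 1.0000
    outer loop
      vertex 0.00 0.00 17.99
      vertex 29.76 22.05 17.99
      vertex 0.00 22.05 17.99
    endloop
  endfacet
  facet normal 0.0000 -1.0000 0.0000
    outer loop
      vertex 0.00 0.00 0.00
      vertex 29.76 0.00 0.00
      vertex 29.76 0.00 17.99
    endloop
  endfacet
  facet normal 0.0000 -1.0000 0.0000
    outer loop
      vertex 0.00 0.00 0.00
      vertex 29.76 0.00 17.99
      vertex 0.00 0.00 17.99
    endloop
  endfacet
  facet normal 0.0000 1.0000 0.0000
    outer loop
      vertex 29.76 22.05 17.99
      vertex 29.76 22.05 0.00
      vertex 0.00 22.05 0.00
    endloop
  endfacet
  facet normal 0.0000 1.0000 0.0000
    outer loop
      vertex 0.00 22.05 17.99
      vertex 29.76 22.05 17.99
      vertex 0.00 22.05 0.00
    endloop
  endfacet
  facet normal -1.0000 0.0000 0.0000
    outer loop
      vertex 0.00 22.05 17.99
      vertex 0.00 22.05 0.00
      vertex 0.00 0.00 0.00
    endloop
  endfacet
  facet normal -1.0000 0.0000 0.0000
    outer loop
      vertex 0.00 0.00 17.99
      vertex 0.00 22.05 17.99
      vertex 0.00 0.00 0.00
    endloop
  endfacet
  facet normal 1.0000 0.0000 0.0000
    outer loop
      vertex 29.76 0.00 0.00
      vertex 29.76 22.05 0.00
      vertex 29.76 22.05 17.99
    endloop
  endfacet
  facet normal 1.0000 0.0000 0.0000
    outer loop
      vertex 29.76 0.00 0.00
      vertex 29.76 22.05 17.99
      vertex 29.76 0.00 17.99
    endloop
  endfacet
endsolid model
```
; perimeter-only toolpath
G21 ; units = mm
G90 ; absolute positioning
G28 ; home
; layer 1
G0 Z4.50
G0 X0.00 Y0.00
G1 X29.76 Y0.00
G1 X29.76 Y22.05
G1 X0.00 Y22.05
G1 X0.00 Y0.00
; layer 2
G0 Z8.99
G0 X0.00 Y0.00
G1 X29.76 Y0.00
G1 X29.76 Y22.05
G1 X0.00 Y22.05
G1 X0.00 Y0.00
; layer 3
G0 Z13.49
G0 X0.00 Y0.00
G1 X29.76 Y0.00
G1 X29.76 Y22.05
G1 X0.00 Y22.05
G1 X0.00 Y0.00
; layer 4
G0 Z17.99
G0 X0.00 Y0.00
G1 X29.76 Y0.00
G1 X29.76 Y22.05
G1 X0.00 Y22.05
G1 X0.00 Y0.00
M2 ; end

The solid is a rectangular box, roughly 29.8 × 22.1 mm footprint and 18 mm tall. Slicing at Δz = 4.50 mm — 4 equal slices spanning the solid's height, so layer i sits at z = i·h/4 — gives 4 non-empty perimeters. Each is a 4-segment closed polygon; G0 lifts to the layer z and rapids to the start vertex, then G1 traces the edges.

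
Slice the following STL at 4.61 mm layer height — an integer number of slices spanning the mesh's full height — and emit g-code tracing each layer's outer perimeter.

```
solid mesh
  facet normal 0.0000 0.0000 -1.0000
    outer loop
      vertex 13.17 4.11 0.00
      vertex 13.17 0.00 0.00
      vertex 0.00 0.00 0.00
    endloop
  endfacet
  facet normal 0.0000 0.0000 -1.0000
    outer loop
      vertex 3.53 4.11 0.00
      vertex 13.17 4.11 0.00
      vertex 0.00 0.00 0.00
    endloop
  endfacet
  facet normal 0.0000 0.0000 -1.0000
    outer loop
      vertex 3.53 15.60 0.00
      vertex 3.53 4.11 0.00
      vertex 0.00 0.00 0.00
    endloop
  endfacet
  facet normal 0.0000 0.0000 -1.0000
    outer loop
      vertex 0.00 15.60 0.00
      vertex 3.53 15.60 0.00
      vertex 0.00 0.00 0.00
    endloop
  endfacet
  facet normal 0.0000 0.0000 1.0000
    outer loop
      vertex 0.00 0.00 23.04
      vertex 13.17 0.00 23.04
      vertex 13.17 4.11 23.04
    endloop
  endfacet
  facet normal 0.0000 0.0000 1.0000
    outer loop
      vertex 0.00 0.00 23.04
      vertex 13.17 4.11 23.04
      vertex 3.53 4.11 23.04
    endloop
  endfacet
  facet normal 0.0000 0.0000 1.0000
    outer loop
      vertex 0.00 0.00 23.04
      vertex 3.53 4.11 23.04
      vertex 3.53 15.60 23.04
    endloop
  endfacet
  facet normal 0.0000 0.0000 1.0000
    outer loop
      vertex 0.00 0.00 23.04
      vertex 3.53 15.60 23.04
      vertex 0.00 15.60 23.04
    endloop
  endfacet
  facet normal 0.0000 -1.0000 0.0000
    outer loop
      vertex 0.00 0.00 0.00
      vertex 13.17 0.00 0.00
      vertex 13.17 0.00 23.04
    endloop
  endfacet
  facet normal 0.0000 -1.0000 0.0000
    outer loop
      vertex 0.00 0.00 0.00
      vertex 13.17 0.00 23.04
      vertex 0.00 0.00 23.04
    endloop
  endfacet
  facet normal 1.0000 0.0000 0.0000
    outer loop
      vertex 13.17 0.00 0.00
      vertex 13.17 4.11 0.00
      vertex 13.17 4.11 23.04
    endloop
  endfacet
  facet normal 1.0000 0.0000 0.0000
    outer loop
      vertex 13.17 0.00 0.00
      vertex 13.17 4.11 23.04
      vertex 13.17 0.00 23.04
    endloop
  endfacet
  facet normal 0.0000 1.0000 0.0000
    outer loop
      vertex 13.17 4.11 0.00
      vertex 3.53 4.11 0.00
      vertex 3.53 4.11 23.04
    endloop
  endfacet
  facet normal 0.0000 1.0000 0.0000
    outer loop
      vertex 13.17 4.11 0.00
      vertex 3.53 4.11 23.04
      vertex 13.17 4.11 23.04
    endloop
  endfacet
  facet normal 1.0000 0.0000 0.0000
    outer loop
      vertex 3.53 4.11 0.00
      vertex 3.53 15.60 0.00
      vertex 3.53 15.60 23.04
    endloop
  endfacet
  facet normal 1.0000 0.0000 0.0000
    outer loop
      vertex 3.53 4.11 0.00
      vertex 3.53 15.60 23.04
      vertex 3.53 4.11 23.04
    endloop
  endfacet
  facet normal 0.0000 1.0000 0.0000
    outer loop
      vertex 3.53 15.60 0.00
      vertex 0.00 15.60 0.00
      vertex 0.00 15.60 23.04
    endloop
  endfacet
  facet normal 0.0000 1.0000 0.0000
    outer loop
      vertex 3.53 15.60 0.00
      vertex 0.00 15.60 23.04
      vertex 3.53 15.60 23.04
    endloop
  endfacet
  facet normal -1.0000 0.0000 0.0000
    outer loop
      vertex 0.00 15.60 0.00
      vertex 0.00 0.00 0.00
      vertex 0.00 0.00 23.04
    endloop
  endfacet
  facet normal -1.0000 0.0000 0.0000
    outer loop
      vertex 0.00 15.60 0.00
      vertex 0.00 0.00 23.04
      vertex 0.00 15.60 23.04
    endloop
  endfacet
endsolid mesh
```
; perimeter-only toolpath
G21 ; units = mm
G90 ; absolute positioning
G28 ; home
; layer 1
G0 Z4.61
G0 X0.00 Y0.00
G1 X13.17 Y0.00
G1 X13.17 Y4.11
G1 X3.53 Y4.11
G1 X3.53 Y15.60
G1 X0.00 Y15.60
G1 X0.00 Y0.00
; layer 2
G0 Z9.22
G0 X0.00 Y0.00
G1 X13.17 Y0.00
G1 X13.17 Y4.11
G1 X3.53 Y4.11
G1 X3.53 Y15.60
G1 X0.00 Y15.60
G1 X0.00 Y0.00
; layer 3
G0 Z13.82
G0 X0.00 Y0.00
G1 X13.17 Y0.00
G1 X13.17 Y4.11
G1 X3.53 Y4.11
G1 X3.53 Y15.60
G1 X0.00 Y15.60
G1 X0.00 Y0.00
; layer 4
G0 Z18.43
G0 X0.00 Y0.00
G1 X13.17 Y0.00
G1 X13.17 Y4.11
G1 X3.53 Y4.11
G1 X3.53 Y15.60
G1 X0.00 Y15.60
G1 X0.00 Y0.00
; layer 5
G0 Z23.04
G0 X0.00 Y0.00
G1 X13.17 Y0.00
G1 X13.17 Y4.11
G1 X3.53 Y4.11
G1 X3.53 Y15.60
G1 X0.00 Y15.60
G1 X0.00 Y0.00
M2 ; end

The solid is an L-shaped prism: outer 13.2 × 15.6 mm, arm thicknesses ≈ 4.11 mm (horizontal) and 3.53 mm (vertical), extruded 23 mm in z. Slicing at Δz = 4.61 mm — 5 equal slices spanning the solid's height, so layer i sits at z = i·h/5 — gives 5 non-empty perimeters. Each is a 6-segment closed polygon; G0 lifts to the layer z and rapids to the start vertex, then G1 traces the edges.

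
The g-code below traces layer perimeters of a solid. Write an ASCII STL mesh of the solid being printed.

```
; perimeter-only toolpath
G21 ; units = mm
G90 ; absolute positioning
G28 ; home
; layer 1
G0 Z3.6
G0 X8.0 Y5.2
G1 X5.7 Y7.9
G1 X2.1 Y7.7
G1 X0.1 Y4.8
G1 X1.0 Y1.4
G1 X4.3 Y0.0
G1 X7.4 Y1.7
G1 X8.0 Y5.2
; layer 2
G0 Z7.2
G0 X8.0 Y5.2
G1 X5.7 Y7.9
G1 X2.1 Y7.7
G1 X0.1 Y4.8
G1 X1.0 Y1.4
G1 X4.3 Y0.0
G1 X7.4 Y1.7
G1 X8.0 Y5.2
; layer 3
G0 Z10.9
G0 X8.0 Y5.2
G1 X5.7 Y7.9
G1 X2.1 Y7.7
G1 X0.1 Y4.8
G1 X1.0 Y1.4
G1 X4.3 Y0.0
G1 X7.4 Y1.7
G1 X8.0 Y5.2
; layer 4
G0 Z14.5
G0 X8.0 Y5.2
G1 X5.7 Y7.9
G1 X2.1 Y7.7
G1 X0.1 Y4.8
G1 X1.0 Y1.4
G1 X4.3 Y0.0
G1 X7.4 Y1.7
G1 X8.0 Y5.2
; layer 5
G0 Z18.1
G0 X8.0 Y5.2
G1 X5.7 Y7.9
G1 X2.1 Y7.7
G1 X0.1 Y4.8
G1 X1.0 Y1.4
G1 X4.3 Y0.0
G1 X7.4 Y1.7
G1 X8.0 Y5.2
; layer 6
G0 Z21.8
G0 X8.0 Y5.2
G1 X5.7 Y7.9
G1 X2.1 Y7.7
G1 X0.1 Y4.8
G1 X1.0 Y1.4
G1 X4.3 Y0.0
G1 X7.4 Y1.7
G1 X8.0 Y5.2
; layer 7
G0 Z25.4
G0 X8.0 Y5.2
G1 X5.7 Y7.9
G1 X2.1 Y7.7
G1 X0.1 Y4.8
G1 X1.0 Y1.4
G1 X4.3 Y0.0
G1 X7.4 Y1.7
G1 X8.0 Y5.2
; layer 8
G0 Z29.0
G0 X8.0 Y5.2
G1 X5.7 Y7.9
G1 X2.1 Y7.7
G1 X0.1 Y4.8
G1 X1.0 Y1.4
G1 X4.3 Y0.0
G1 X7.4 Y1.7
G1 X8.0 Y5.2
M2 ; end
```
solid part
  facet normal 0.0000 0.0000 -1.0000
    outer loop
      vertex 2.1 7.7 0.0
      vertex 5.7 7.9 0.0
      vertex 8.0 5.2 0.0
    endloop
  endfacet
  facet normal 0.0000 0.0000 -1.0000
    outer loop
      vertex 0.1 4.8 0.0
      vertex 2.1 7.7 0.0
      vertex 8.0 5.2 0.0
    endloop
  endfacet
  facet normal 0.0000 0.0000 -1.0000
    outer loop
      vertex 1.0 1.4 0.0
      vertex 0.1 4.8 0.0
      vertex 8.0 5.2 0.0
    endloop
  endfacet
  facet normal 0.0000 0.0000 -1.0000
    outer loop
      vertex 4.3 0.0 0.0
      vertex 1.0 1.4 0.0
      vertex 8.0 5.2 0.0
    endloop
  endfacet
  facet normal 0.0000 0.0000 -1.0000
    outer loop
      vertex 7.4 1.7 0.0
      vertex 4.3 0.0 0.0
      vertex 8.0 5.2 0.0
    endloop
  endfacet
  facet normal 0.0000 0.0000 1.0000
    outer loop
      vertex 8.0 5.2 29.0
      vertex 5.7 7.9 29.0
      vertex 2.1 7.7 29.0
    endloop
  endfacet
  facet normal 0.0000 0.0000 1.0000
    outer loop
      vertex 8.0 5.2 29.0
      vertex 2.1 7.7 29.0
      vertex 0.1 4.8 29.0
    endloop
  endfacet
  facet normal 0.0000 0.0000 1.0000
    outer loop
      vertex 8.0 5.2 29.0
      vertex 0.1 4.8 29.0
      vertex 1.0 1.4 29.0
    endloop
  endfacet
  facet normal 0.0000 0.0000 1.0000
    outer loop
      vertex 8.0 5.2 29.0
      vertex 1.0 1.4 29.0
      vertex 4.3 0.0 29.0
    endloop
  endfacet
  facet normal 0.0000 0.0000 1.0000
    outer loop
      vertex 8.0 5.2 29.0
      vertex 4.3 0.0 29.0
      vertex 7.4 1.7 29.0
    endloop
  endfacet
  facet normal 0.7612 0.6485 0.0000
    outer loop
      vertex 8.0 5.2 0.0
      vertex 5.7 7.9 0.0
      vertex 5.7 7.9 29.0
    endloop
  endfacet
  facet normal 0.7612 0.6485 0.0000
    outer loop
      vertex 8.0 5.2 0.0
      vertex 5.7 7.9 29.0
      vertex 8.0 5.2 29.0
    endloop
  endfacet
  facet normal -0.0555 0.9985 0.0000
    outer loop
      vertex 5.7 7.9 0.0
      vertex 2.1 7.7 0.0
      vertex 2.1 7.7 29.0
    endloop
  endfacet
  facet normal -0.0555 0.9985 0.0000
    outer loop
      vertex 5.7 7.9 0.0
      vertex 2.1 7.7 29.0
      vertex 5.7 7.9 29.0
    endloop
  endfacet
  facet normal -0.8232 0.5677 0.0000
    outer loop
      vertex 2.1 7.7 0.0
      vertex 0.1 4.8 0.0
      vertex 0.1 4.8 29.0
    endloop
  endfacet
  facet normal -0.8232 0.5677 0.0000
    outer loop
      vertex 2.1 7.7 0.0
      vertex 0.1 4.8 29.0
      vertex 2.1 7.7 29.0
    endloop
  endfacet
  facet normal -0.9667 -0.2559 0.0000
    outer loop
      vertex 0.1 4.8 0.0
      vertex 1.0 1.4 0.0
      vertex 1.0 1.4 29.0
    endloop
  endfacet
  facet normal -0.9667 -0.2559 0.0000
    outer loop
      vertex 0.1 4.8 0.0
      vertex 1.0 1.4 29.0
      vertex 0.1 4.8 29.0
    endloop
  endfacet
  facet normal -0.3905 -0.9206 0.0000
    outer loop
      vertex 1.0 1.4 0.0
      vertex 4.3 0.0 0.0
      vertex 4.3 0.0 29.0
    endloop
  endfacet
  facet normal -0.3905 -0.9206 0.0000
    outer loop
      vertex 1.0 1.4 0.0
      vertex 4.3 0.0 29.0
      vertex 1.0 1.4 29.0
    endloop
  endfacet
  facet normal 0.4808 -0.8768 0.0000
    outer loop
      vertex 4.3 0.0 0.0
      vertex 7.4 1.7 0.0
      vertex 7.4 1.7 29.0
    endloop
  endfacet
  facet normal 0.4808 -0.8768 0.0000
    outer loop
      vertex 4.3 0.0 0.0
      vertex 7.4 1.7 29.0
      vertex 4.3 0.0 29.0
    endloop
  endfacet
  facet normal 0.9856 -0.1690 0.0000
    outer loop
      vertex 7.4 1.7 0.0
      vertex 8.0 5.2 0.0
      vertex 8.0 5.2 29.0
    endloop
  endfacet
  facet normal 0.9856 -0.1690 0.0000
    outer loop
      vertex 7.4 1.7 0.0
      vertex 8.0 5.2 29.0
      vertex 7.4 1.7 29.0
    endloop
  endfacet
endsolid part

The G0 Z moves step by Δz≈3.6 mm. Every layer's G1 loop is the same polygon, so the solid is a straight extrusion of it from z=0 to z≈29. Closing with flat bottom and top caps and triangulating gives 24 facets — a regular 7-sided prism (a cylinder approximated with 7 flat sides), circumscribed radius ≈ 4.1 mm, height ≈ 29 mm.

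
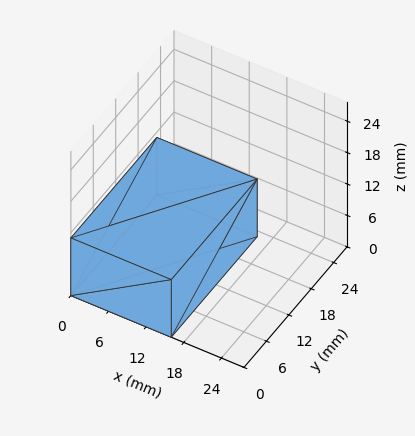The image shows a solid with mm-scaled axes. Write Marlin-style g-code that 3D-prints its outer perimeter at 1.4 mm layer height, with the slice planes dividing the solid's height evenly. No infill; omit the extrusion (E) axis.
Reading the render: the shape is a rectangular box, roughly 16 × 23 mm footprint and 11 mm tall (dimensions read to the nearest mm from the axis ticks). For the g-code, the solid's height is divided into equal slices at the stated Δz and each level perimeter traced with G1 moves after a G0 lift.

; perimeter-only toolpath
G21 ; units = mm
G90 ; absolute positioning
G28 ; home
; layer 1
G0 Z1.4
G0 X0.0 Y0.0
G1 X16.0 Y0.0
G1 X16.0 Y23.0
G1 X0.0 Y23.0
G1 X0.0 Y0.0
; layer 2
G0 Z2.8
G0 X0.0 Y0.0
G1 X16.0 Y0.0
G1 X16.0 Y23.0
G1 X0.0 Y23.0
G1 X0.0 Y0.0
; layer 3
G0 Z4.1
G0 X0.0 Y0.0
G1 X16.0 Y0.0
G1 X16.0 Y23.0
G1 X0.0 Y23.0
G1 X0.0 Y0.0
; layer 4
G0 Z5.5
G0 X0.0 Y0.0
G1 X16.0 Y0.0
G1 X16.0 Y23.0
G1 X0.0 Y23.0
G1 X0.0 Y0.0
; layer 5
G0 Z6.9
G0 X0.0 Y0.0
G1 X16.0 Y0.0
G1 X16.0 Y23.0
G1 X0.0 Y23.0
G1 X0.0 Y0.0
; layer 6
G0 Z8.2
G0 X0.0 Y0.0
G1 X16.0 Y0.0
G1 X16.0 Y23.0
G1 X0.0 Y23.0
G1 X0.0 Y0.0
; layer 7
G0 Z9.6
G0 X0.0 Y0.0
G1 X16.0 Y0.0
G1 X16.0 Y23.0
G1 X0.0 Y23.0
G1 X0.0 Y0.0
; layer 8
G0 Z11.0
G0 X0.0 Y0.0
G1 X16.0 Y0.0
G1 X16.0 Y23.0
G1 X0.0 Y23.0
G1 X0.0 Y0.0
M2 ; end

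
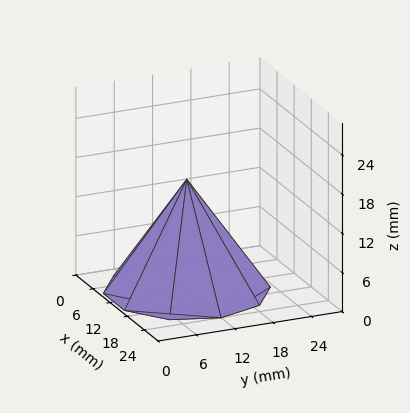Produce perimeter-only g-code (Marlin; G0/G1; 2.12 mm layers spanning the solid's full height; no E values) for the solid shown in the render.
Reading the render: the shape is a regular 10-sided pyramid, base circumscribed radius ≈ 12 mm, apex at z ≈ 17 mm (dimensions read to the nearest mm from the axis ticks). For the g-code, the solid's height is divided into equal slices at the stated Δz and each level perimeter traced with G1 moves after a G0 lift.

; perimeter-only toolpath
G21 ; units = mm
G90 ; absolute positioning
G28 ; home
; layer 1
G0 Z2.12
G0 X22.50 Y12.00
G1 X20.50 Y18.17
G1 X15.25 Y21.98
G1 X8.75 Y21.98
G1 X3.50 Y18.17
G1 X1.50 Y12.00
G1 X3.50 Y5.83
G1 X8.75 Y2.02
G1 X15.25 Y2.02
G1 X20.50 Y5.83
G1 X22.50 Y12.00
; layer 2
G0 Z4.25
G0 X21.00 Y12.00
G1 X19.28 Y17.29
G1 X14.78 Y20.56
G1 X9.22 Y20.56
G1 X4.72 Y17.29
G1 X3.00 Y12.00
G1 X4.72 Y6.71
G1 X9.22 Y3.44
G1 X14.78 Y3.44
G1 X19.28 Y6.71
G1 X21.00 Y12.00
; layer 3
G0 Z6.38
G0 X19.50 Y12.00
G1 X18.07 Y16.41
G1 X14.32 Y19.13
G1 X9.68 Y19.13
G1 X5.93 Y16.41
G1 X4.50 Y12.00
G1 X5.93 Y7.59
G1 X9.68 Y4.87
G1 X14.32 Y4.87
G1 X18.07 Y7.59
G1 X19.50 Y12.00
; layer 4
G0 Z8.50
G0 X18.00 Y12.00
G1 X16.86 Y15.53
G1 X13.86 Y17.70
G1 X10.14 Y17.70
G1 X7.14 Y15.53
G1 X6.00 Y12.00
G1 X7.14 Y8.47
G1 X10.14 Y6.29
G1 X13.86 Y6.29
G1 X16.86 Y8.47
G1 X18.00 Y12.00
; layer 5
G0 Z10.62
G0 X16.50 Y12.00
G1 X15.64 Y14.64
G1 X13.39 Y16.28
G1 X10.61 Y16.28
G1 X8.36 Y14.64
G1 X7.50 Y12.00
G1 X8.36 Y9.36
G1 X10.61 Y7.72
G1 X13.39 Y7.72
G1 X15.64 Y9.36
G1 X16.50 Y12.00
; layer 6
G0 Z12.75
G0 X15.00 Y12.00
G1 X14.43 Y13.76
G1 X12.93 Y14.85
G1 X11.07 Y14.85
G1 X9.57 Y13.76
G1 X9.00 Y12.00
G1 X9.57 Y10.24
G1 X11.07 Y9.15
G1 X12.93 Y9.15
G1 X14.43 Y10.24
G1 X15.00 Y12.00
; layer 7
G0 Z14.88
G0 X13.50 Y12.00
G1 X13.21 Y12.88
G1 X12.46 Y13.43
G1 X11.54 Y13.43
G1 X10.79 Y12.88
G1 X10.50 Y12.00
G1 X10.79 Y11.12
G1 X11.54 Y10.57
G1 X12.46 Y10.57
G1 X13.21 Y11.12
G1 X13.50 Y12.00
M2 ; end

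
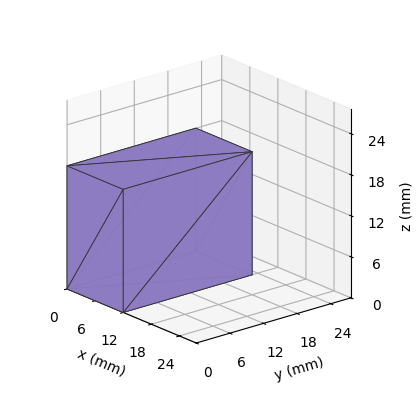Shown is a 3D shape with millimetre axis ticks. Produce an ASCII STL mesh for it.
Reading the render: the shape is a rectangular box, roughly 12 × 23 mm footprint and 18 mm tall (dimensions read to the nearest mm from the axis ticks). For the STL, each face is triangulated and given an outward normal.

solid part
  facet normal 0.0000 0.0000 -1.0000
    outer loop
      vertex 12.000 23.000 0.000
      vertex 12.000 0.000 0.000
      vertex 0.000 0.000 0.000
    endloop
  endfacet
  facet normal 0.0000 0.0000 -1.0000
    outer loop
      vertex 0.000 23.000 0.000
      vertex 12.000 23.000 0.000
      vertex 0.000 0.000 0.000
    endloop
  endfacet
  facet normal 0.0000 0.0000 1.0000
    outer loop
      vertex 0.000 0.000 18.000
      vertex 12.000 0.000 18.000
      vertex 12.000 23.000 18.000
    endloop
  endfacet
  facet normal 0.0000 0.0000 1.0000
    outer loop
      vertex 0.000 0.000 18.000
      vertex 12.000 23.000 18.000
      vertex 0.000 23.000 18.000
    endloop
  endfacet
  facet normal 0.0000 -1.0000 0.0000
    outer loop
      vertex 0.000 0.000 0.000
      vertex 12.000 0.000 0.000
      vertex 12.000 0.000 18.000
    endloop
  endfacet
  facet normal 0.0000 -1.0000 0.0000
    outer loop
      vertex 0.000 0.000 0.000
      vertex 12.000 0.000 18.000
      vertex 0.000 0.000 18.000
    endloop
  endfacet
  facet normal 0.0000 1.0000 0.0000
    outer loop
      vertex 12.000 23.000 18.000
      vertex 12.000 23.000 0.000
      vertex 0.000 23.000 0.000
    endloop
  endfacet
  facet normal 0.0000 1.0000 0.0000
    outer loop
      vertex 0.000 23.000 18.000
      vertex 12.000 23.000 18.000
      vertex 0.000 23.000 0.000
    endloop
  endfacet
  facet normal -1.0000 0.0000 0.0000
    outer loop
      vertex 0.000 23.000 18.000
      vertex 0.000 23.000 0.000
      vertex 0.000 0.000 0.000
    endloop
  endfacet
  facet normal -1.0000 0.0000 0.0000
    outer loop
      vertex 0.000 0.000 18.000
      vertex 0.000 23.000 18.000
      vertex 0.000 0.000 0.000
    endloop
  endfacet
  facet normal 1.0000 0.0000 0.0000
    outer loop
      vertex 12.000 0.000 0.000
      vertex 12.000 23.000 0.000
      vertex 12.000 23.000 18.000
    endloop
  endfacet
  facet normal 1.0000 0.0000 0.0000
    outer loop
      vertex 12.000 0.000 0.000
      vertex 12.000 23.000 18.000
      vertex 12.000 0.000 18.000
    endloop
  endfacet
endsolid part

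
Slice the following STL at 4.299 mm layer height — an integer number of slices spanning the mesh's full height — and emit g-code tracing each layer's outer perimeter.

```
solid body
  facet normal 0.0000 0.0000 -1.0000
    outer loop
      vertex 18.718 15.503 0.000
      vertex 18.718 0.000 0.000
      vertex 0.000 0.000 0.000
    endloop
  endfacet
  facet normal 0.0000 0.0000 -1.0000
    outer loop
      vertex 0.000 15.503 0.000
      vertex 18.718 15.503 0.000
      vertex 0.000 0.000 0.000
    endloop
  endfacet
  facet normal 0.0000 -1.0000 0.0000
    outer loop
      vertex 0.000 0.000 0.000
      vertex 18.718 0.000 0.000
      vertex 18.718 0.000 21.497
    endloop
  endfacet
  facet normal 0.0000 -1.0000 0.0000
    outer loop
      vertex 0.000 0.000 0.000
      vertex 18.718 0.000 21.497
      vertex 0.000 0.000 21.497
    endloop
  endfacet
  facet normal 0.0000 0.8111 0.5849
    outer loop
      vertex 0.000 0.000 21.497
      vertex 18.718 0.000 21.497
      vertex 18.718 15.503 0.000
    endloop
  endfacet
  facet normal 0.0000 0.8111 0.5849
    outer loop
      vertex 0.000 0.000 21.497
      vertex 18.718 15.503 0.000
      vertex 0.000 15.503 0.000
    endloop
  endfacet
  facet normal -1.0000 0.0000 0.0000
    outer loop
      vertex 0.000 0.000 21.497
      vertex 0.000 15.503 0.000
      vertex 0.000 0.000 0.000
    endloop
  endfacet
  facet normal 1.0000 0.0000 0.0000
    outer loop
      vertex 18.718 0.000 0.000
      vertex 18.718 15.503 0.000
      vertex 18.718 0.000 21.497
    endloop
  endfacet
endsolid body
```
; perimeter-only toolpath
G21 ; units = mm
G90 ; absolute positioning
G28 ; home
; layer 1
G0 Z4.299
G0 X0.000 Y0.000
G1 X18.718 Y0.000
G1 X18.718 Y12.402
G1 X0.000 Y12.402
G1 X0.000 Y0.000
; layer 2
G0 Z8.599
G0 X0.000 Y0.000
G1 X18.718 Y0.000
G1 X18.718 Y9.302
G1 X0.000 Y9.302
G1 X0.000 Y0.000
; layer 3
G0 Z12.898
G0 X0.000 Y0.000
G1 X18.718 Y0.000
G1 X18.718 Y6.201
G1 X0.000 Y6.201
G1 X0.000 Y0.000
; layer 4
G0 Z17.198
G0 X0.000 Y0.000
G1 X18.718 Y0.000
G1 X18.718 Y3.101
G1 X0.000 Y3.101
G1 X0.000 Y0.000
M2 ; end

The solid is a wedge (ramp): 18.7 × 15.5 mm base, rising to 21.5 mm along the y=0 edge and sloping linearly to z=0 at y=15.5. Slicing at Δz = 4.299 mm — 5 equal slices spanning the solid's height, so layer i sits at z = i·h/5 — gives 4 non-empty perimeters. Each is a 4-segment closed polygon; G0 lifts to the layer z and rapids to the start vertex, then G1 traces the edges. The cross-section shrinks linearly with z (the slice at the apex is degenerate and omitted).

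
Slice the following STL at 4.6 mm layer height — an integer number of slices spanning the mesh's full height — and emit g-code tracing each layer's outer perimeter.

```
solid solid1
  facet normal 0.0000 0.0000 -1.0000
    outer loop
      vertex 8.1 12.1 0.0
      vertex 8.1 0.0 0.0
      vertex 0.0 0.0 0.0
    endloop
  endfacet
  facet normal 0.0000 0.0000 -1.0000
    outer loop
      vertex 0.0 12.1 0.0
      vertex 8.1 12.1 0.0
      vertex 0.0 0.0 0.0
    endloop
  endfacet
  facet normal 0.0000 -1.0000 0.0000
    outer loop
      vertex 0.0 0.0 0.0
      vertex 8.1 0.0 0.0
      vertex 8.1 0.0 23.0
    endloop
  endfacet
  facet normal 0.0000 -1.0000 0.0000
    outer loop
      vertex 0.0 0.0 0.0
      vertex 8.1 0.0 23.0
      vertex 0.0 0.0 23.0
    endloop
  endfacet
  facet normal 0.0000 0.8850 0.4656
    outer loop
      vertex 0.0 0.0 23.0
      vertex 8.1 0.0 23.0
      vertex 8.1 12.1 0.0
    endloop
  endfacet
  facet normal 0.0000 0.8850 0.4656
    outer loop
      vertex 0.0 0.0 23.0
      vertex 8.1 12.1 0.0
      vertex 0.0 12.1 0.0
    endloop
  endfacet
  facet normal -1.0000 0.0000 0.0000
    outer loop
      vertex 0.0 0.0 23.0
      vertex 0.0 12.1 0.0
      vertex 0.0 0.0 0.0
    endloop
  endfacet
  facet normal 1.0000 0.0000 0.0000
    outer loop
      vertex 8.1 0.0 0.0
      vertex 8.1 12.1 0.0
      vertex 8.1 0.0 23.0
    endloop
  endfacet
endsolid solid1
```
; perimeter-only toolpath
G21 ; units = mm
G90 ; absolute positioning
G28 ; home
; layer 1
G0 Z4.6
G0 X0.0 Y0.0
G1 X8.1 Y0.0
G1 X8.1 Y9.7
G1 X0.0 Y9.7
G1 X0.0 Y0.0
; layer 2
G0 Z9.2
G0 X0.0 Y0.0
G1 X8.1 Y0.0
G1 X8.1 Y7.3
G1 X0.0 Y7.3
G1 X0.0 Y0.0
; layer 3
G0 Z13.8
G0 X0.0 Y0.0
G1 X8.1 Y0.0
G1 X8.1 Y4.8
G1 X0.0 Y4.8
G1 X0.0 Y0.0
; layer 4
G0 Z18.4
G0 X0.0 Y0.0
G1 X8.1 Y0.0
G1 X8.1 Y2.4
G1 X0.0 Y2.4
G1 X0.0 Y0.0
M2 ; end

The solid is a wedge (ramp): 8.1 × 12.1 mm base, rising to 23 mm along the y=0 edge and sloping linearly to z=0 at y=12.1. Slicing at Δz = 4.6 mm — 5 equal slices spanning the solid's height, so layer i sits at z = i·h/5 — gives 4 non-empty perimeters. Each is a 4-segment closed polygon; G0 lifts to the layer z and rapids to the start vertex, then G1 traces the edges. The cross-section shrinks linearly with z (the slice at the apex is degenerate and omitted).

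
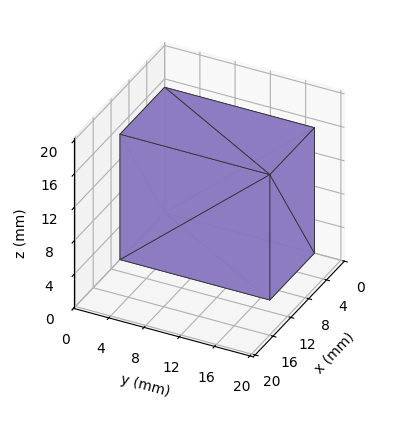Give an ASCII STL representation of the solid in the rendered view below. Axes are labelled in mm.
Reading the render: the shape is a rectangular box, roughly 10 × 17 mm footprint and 15 mm tall (dimensions read to the nearest mm from the axis ticks). For the STL, each face is triangulated and given an outward normal.

solid part
  facet normal 0.0000 0.0000 -1.0000
    outer loop
      vertex 10.00 17.00 0.00
      vertex 10.00 0.00 0.00
      vertex 0.00 0.00 0.00
    endloop
  endfacet
  facet normal 0.0000 0.0000 -1.0000
    outer loop
      vertex 0.00 17.00 0.00
      vertex 10.00 17.00 0.00
      vertex 0.00 0.00 0.00
    endloop
  endfacet
  facet normal 0.0000 0.0000 1.0000
    outer loop
      vertex 0.00 0.00 15.00
      vertex 10.00 0.00 15.00
      vertex 10.00 17.00 15.00
    endloop
  endfacet
  facet normal 0.0000 0.0000 1.0000
    outer loop
      vertex 0.00 0.00 15.00
      vertex 10.00 17.00 15.00
      vertex 0.00 17.00 15.00
    endloop
  endfacet
  facet normal 0.0000 -1.0000 0.0000
    outer loop
      vertex 0.00 0.00 0.00
      vertex 10.00 0.00 0.00
      vertex 10.00 0.00 15.00
    endloop
  endfacet
  facet normal 0.0000 -1.0000 0.0000
    outer loop
      vertex 0.00 0.00 0.00
      vertex 10.00 0.00 15.00
      vertex 0.00 0.00 15.00
    endloop
  endfacet
  facet normal 0.0000 1.0000 0.0000
    outer loop
      vertex 10.00 17.00 15.00
      vertex 10.00 17.00 0.00
      vertex 0.00 17.00 0.00
    endloop
  endfacet
  facet normal 0.0000 1.0000 0.0000
    outer loop
      vertex 0.00 17.00 15.00
      vertex 10.00 17.00 15.00
      vertex 0.00 17.00 0.00
    endloop
  endfacet
  facet normal -1.0000 0.0000 0.0000
    outer loop
      vertex 0.00 17.00 15.00
      vertex 0.00 17.00 0.00
      vertex 0.00 0.00 0.00
    endloop
  endfacet
  facet normal -1.0000 0.0000 0.0000
    outer loop
      vertex 0.00 0.00 15.00
      vertex 0.00 17.00 15.00
      vertex 0.00 0.00 0.00
    endloop
  endfacet
  facet normal 1.0000 0.0000 0.0000
    outer loop
      vertex 10.00 0.00 0.00
      vertex 10.00 17.00 0.00
      vertex 10.00 17.00 15.00
    endloop
  endfacet
  facet normal 1.0000 0.0000 0.0000
    outer loop
      vertex 10.00 0.00 0.00
      vertex 10.00 17.00 15.00
      vertex 10.00 0.00 15.00
    endloop
  endfacet
endsolid part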